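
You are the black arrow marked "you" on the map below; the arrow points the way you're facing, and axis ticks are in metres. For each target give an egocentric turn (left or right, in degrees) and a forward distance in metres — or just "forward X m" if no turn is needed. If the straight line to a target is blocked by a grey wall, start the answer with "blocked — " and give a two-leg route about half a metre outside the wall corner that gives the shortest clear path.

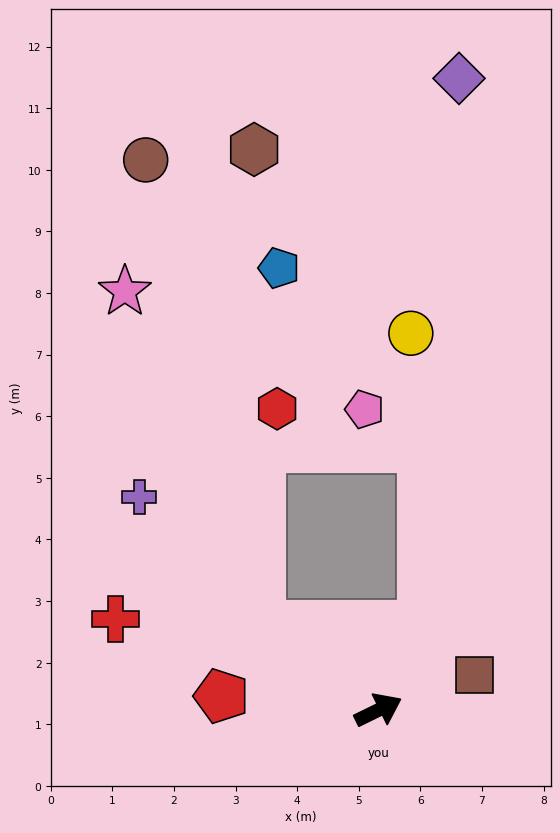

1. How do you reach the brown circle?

blocked — turn left 119°, forward 2.4 m, then turn right 41°, forward 7.8 m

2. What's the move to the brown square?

turn right 6°, forward 1.7 m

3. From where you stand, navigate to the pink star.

blocked — turn left 119°, forward 2.4 m, then turn right 33°, forward 5.9 m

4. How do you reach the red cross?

turn left 135°, forward 4.5 m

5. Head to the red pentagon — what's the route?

turn left 149°, forward 2.6 m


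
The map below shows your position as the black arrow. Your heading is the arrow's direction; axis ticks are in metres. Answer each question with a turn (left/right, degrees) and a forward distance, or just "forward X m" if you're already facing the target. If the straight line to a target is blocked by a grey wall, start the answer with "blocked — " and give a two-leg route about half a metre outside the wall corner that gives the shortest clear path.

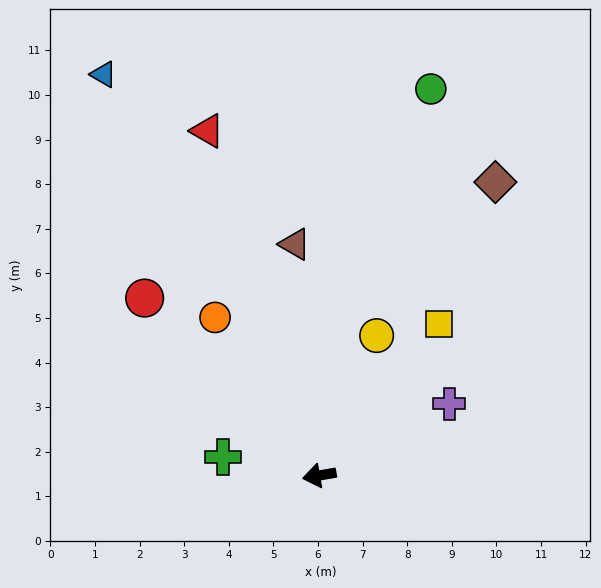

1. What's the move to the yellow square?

turn right 138°, forward 4.3 m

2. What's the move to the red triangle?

turn right 82°, forward 8.1 m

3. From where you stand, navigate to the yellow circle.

turn right 122°, forward 3.4 m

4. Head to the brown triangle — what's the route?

turn right 94°, forward 5.2 m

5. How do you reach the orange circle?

turn right 66°, forward 4.2 m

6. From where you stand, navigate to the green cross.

turn right 21°, forward 2.2 m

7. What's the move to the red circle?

turn right 55°, forward 5.6 m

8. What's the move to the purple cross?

turn right 161°, forward 3.3 m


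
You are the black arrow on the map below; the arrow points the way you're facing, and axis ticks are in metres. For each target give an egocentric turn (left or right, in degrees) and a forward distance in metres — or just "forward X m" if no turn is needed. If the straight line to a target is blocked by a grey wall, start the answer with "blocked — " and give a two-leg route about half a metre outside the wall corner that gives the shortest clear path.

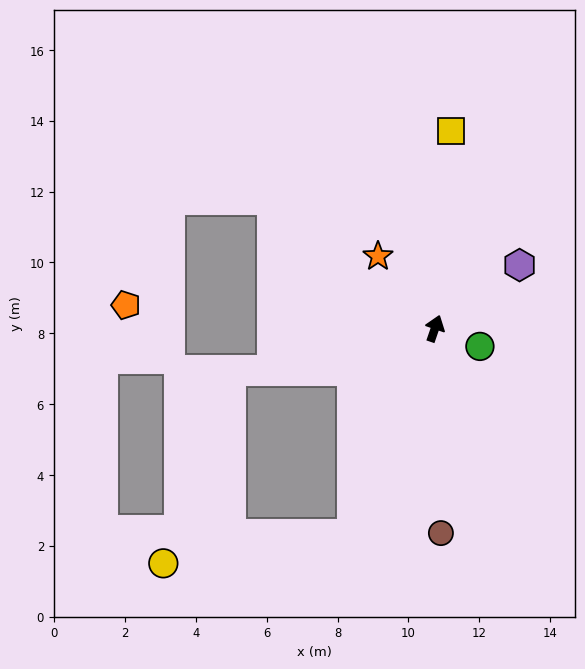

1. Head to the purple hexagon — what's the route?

turn right 34°, forward 3.0 m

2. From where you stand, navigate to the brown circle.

turn right 159°, forward 5.8 m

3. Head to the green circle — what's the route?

turn right 93°, forward 1.4 m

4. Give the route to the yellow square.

turn left 14°, forward 5.6 m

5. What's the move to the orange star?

turn left 57°, forward 2.6 m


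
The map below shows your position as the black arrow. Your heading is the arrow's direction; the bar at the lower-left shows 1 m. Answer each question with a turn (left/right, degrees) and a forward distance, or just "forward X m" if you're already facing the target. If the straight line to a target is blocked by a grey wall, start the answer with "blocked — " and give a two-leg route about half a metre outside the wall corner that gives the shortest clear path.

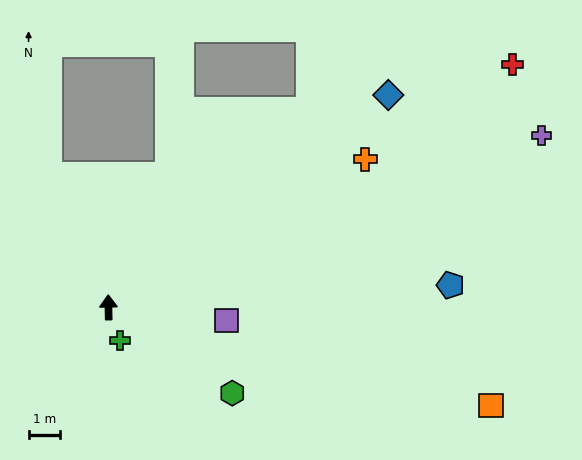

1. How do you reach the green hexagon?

turn right 126°, forward 4.8 m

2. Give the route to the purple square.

turn right 98°, forward 3.7 m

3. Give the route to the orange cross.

turn right 61°, forward 9.4 m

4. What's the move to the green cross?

turn right 162°, forward 1.1 m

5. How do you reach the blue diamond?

turn right 54°, forward 11.1 m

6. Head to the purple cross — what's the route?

turn right 69°, forward 14.7 m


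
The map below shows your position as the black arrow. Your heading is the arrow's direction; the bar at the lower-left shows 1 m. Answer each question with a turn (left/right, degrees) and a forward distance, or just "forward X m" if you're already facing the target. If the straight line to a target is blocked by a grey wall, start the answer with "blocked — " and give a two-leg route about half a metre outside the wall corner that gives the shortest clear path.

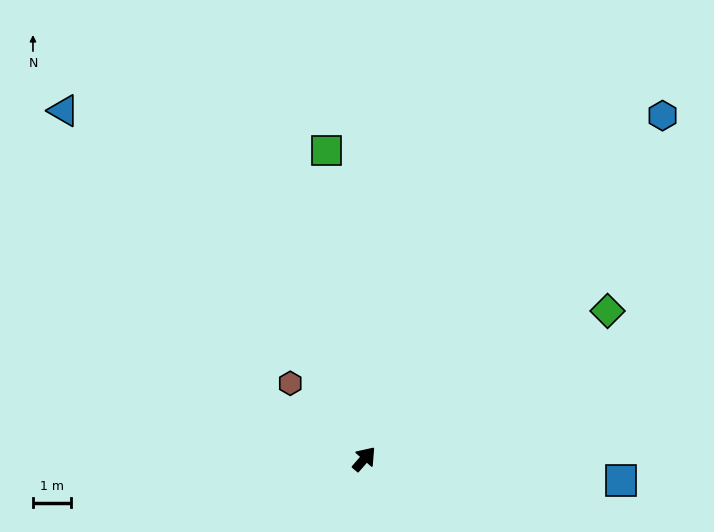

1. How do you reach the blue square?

turn right 54°, forward 6.7 m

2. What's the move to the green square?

turn left 48°, forward 8.1 m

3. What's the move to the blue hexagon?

forward 11.9 m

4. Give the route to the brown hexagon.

turn left 85°, forward 2.8 m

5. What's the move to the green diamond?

turn right 18°, forward 7.4 m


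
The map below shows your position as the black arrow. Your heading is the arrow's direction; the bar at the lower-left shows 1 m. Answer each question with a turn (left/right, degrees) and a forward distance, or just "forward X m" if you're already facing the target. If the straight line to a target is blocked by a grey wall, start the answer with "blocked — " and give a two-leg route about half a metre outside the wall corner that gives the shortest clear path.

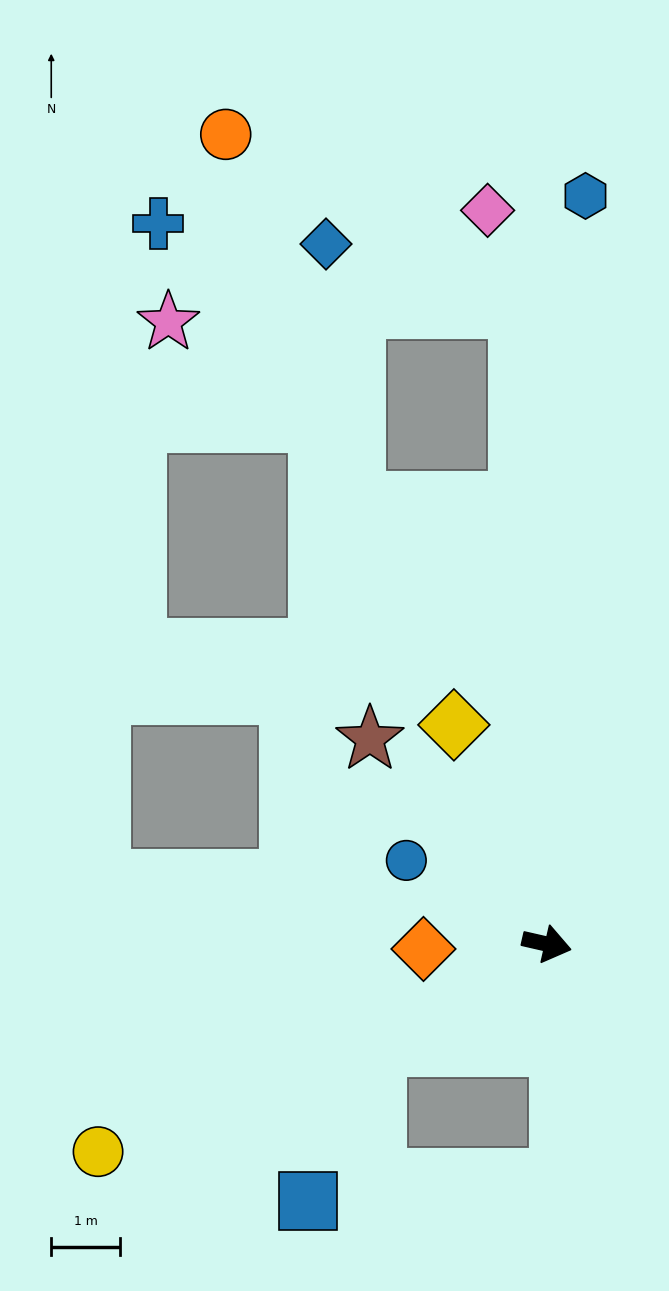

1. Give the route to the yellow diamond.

turn left 126°, forward 3.5 m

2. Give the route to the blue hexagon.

turn left 100°, forward 10.9 m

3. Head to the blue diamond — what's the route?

blocked — turn left 105°, forward 9.2 m, then turn left 69°, forward 2.9 m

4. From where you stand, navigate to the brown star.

turn left 144°, forward 3.9 m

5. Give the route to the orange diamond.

turn right 165°, forward 1.8 m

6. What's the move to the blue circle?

turn left 162°, forward 2.4 m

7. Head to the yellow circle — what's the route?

turn right 142°, forward 7.2 m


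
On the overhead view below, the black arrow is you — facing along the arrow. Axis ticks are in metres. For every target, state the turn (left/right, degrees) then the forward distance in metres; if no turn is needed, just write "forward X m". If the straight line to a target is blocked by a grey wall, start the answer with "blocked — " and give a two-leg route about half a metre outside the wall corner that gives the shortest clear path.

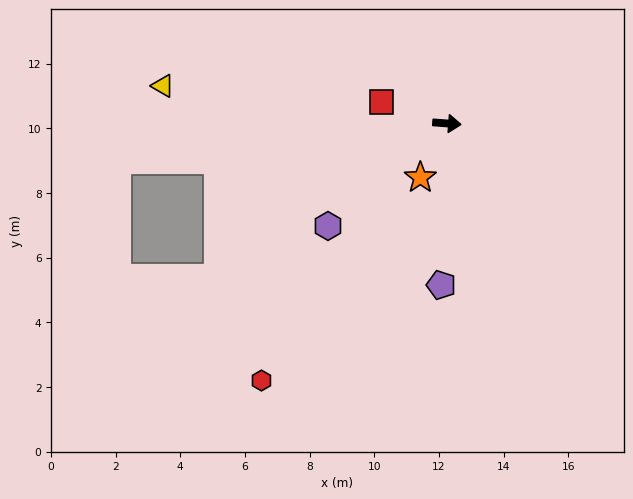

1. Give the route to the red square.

turn left 166°, forward 2.1 m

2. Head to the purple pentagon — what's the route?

turn right 88°, forward 5.0 m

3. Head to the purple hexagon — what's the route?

turn right 135°, forward 4.9 m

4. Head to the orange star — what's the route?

turn right 112°, forward 1.9 m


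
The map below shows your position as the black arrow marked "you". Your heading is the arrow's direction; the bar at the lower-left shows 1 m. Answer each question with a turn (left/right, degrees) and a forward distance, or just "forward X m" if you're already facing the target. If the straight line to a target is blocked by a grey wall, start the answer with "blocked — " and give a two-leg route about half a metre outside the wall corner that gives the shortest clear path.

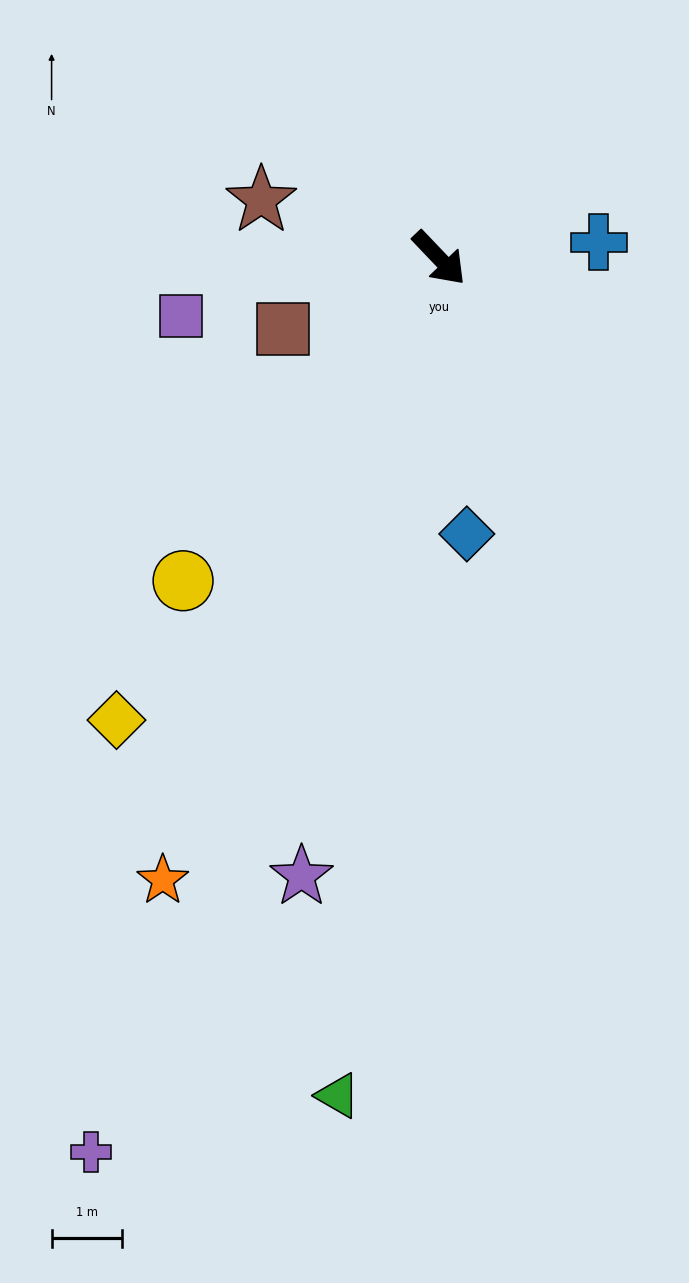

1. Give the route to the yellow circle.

turn right 82°, forward 5.8 m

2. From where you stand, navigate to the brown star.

turn right 152°, forward 2.6 m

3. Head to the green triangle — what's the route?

turn right 51°, forward 11.9 m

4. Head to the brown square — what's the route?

turn right 109°, forward 2.4 m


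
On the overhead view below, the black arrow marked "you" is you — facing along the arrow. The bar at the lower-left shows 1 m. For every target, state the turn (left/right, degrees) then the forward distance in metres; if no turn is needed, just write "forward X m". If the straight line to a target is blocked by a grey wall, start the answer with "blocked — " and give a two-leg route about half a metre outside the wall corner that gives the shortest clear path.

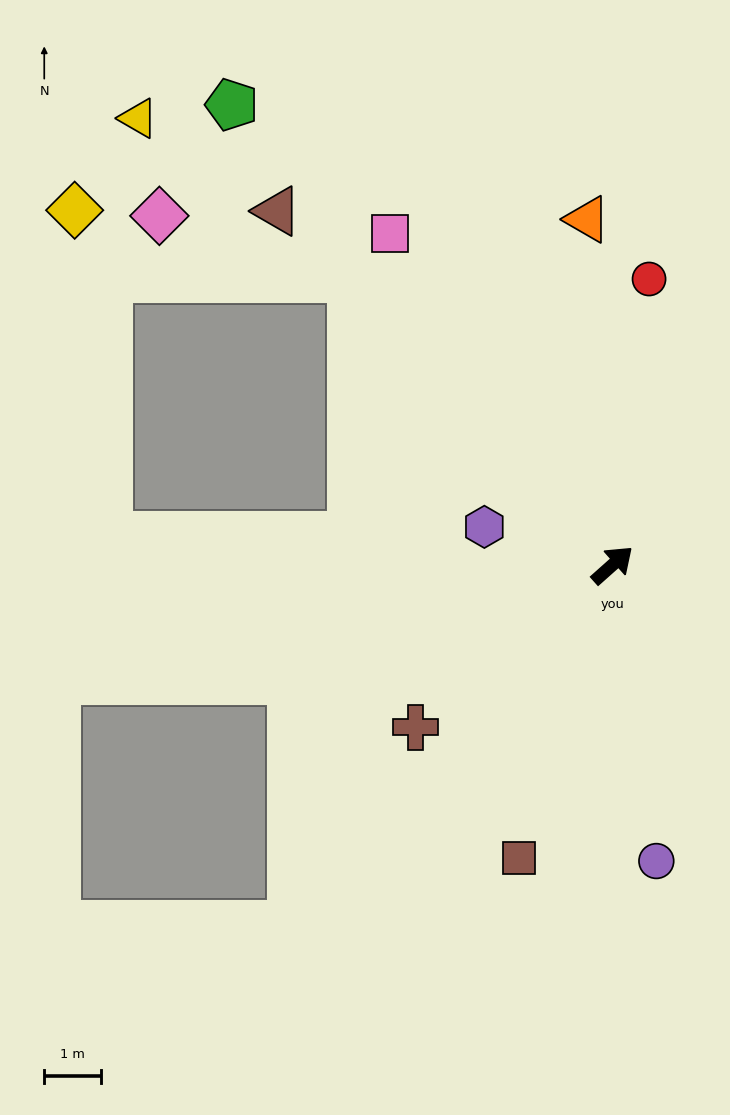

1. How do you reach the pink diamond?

blocked — turn left 91°, forward 6.8 m, then turn left 29°, forward 3.6 m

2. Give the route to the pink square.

turn left 82°, forward 7.1 m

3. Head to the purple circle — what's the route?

turn right 123°, forward 5.3 m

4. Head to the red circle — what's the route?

turn left 41°, forward 5.1 m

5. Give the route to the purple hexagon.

turn left 122°, forward 2.4 m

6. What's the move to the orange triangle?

turn left 53°, forward 6.1 m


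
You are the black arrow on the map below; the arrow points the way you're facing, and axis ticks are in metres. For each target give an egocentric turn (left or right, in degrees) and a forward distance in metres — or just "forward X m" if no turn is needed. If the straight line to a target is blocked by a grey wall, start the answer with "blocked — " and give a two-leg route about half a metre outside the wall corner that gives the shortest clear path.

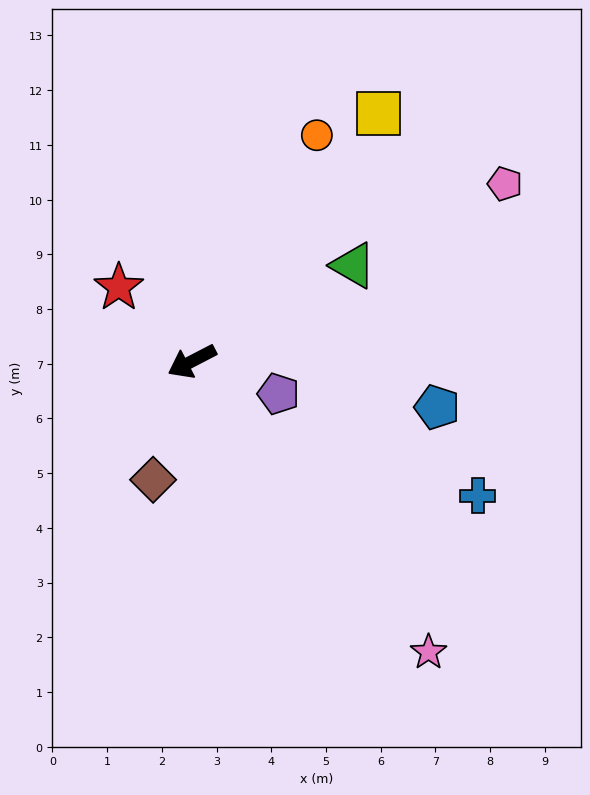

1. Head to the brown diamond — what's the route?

turn left 44°, forward 2.3 m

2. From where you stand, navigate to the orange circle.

turn right 146°, forward 4.7 m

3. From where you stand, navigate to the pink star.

turn left 102°, forward 6.9 m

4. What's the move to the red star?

turn right 73°, forward 1.9 m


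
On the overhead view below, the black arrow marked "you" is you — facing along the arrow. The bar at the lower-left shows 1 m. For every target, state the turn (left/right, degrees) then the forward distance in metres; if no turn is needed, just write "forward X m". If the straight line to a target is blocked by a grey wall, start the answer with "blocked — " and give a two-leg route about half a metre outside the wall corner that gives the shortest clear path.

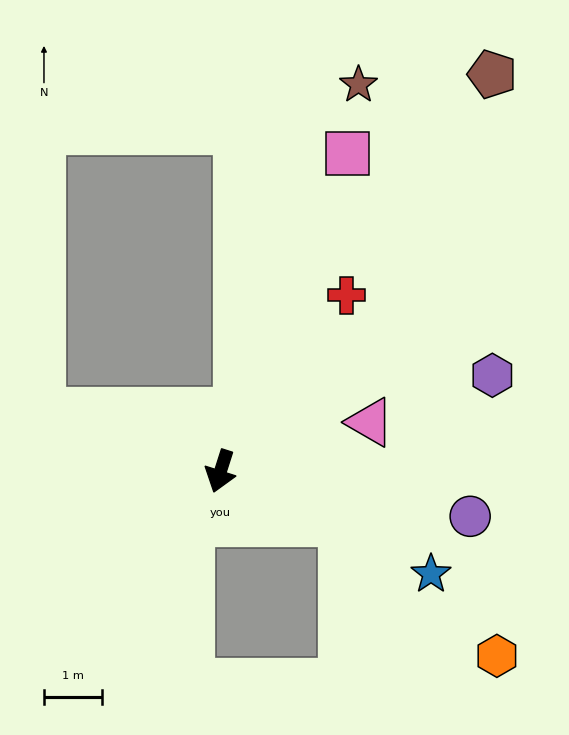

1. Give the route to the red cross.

turn left 162°, forward 3.7 m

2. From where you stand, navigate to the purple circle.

turn left 97°, forward 4.4 m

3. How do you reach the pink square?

turn left 176°, forward 5.9 m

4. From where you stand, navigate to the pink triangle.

turn left 126°, forward 2.7 m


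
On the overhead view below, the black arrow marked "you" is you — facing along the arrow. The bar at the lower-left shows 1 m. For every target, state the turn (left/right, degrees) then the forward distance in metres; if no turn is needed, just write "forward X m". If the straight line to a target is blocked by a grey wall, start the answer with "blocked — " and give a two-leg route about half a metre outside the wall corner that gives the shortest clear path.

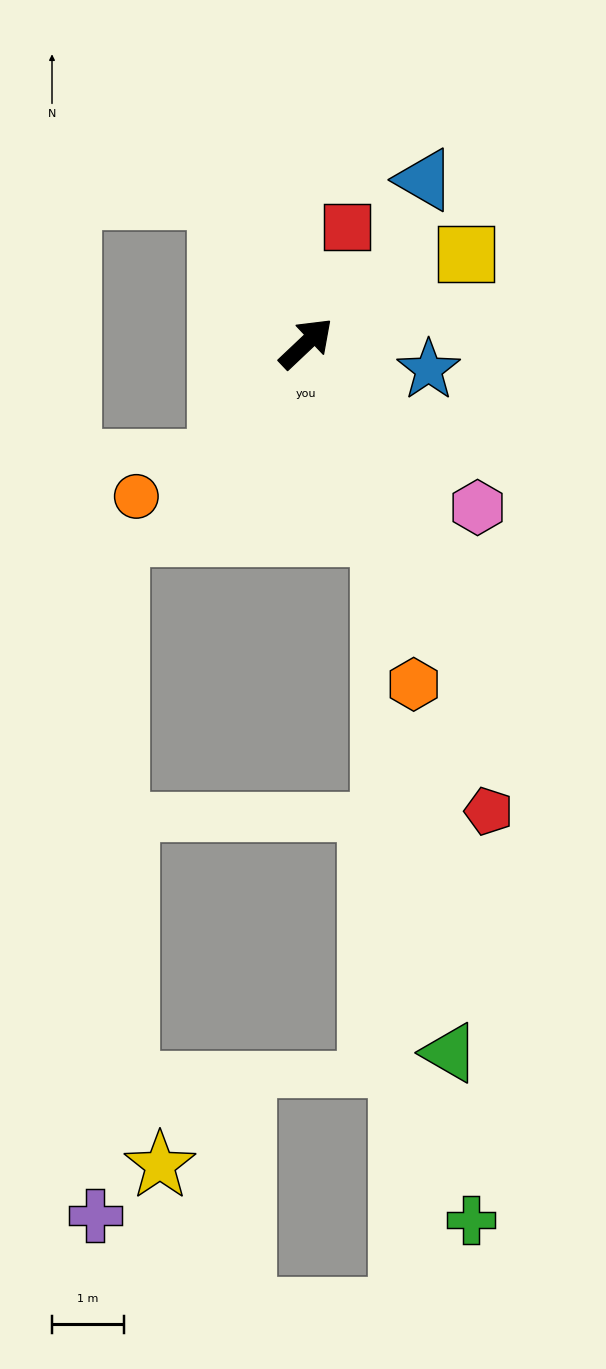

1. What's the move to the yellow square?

turn right 14°, forward 2.5 m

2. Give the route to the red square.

turn left 27°, forward 1.7 m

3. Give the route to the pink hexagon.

turn right 87°, forward 3.3 m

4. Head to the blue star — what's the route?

turn right 56°, forward 1.7 m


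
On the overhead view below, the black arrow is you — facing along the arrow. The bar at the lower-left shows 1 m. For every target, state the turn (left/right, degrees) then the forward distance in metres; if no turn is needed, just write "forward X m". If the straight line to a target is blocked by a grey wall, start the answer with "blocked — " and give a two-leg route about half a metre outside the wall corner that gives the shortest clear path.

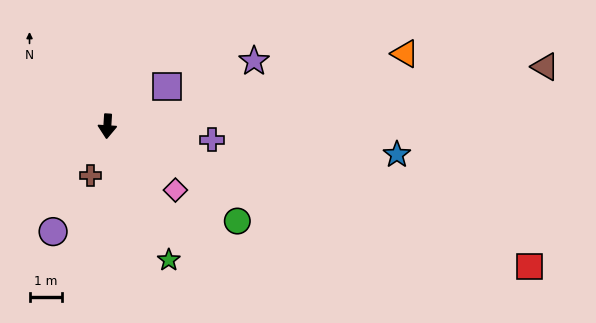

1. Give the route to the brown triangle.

turn left 101°, forward 13.4 m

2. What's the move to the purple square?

turn left 127°, forward 2.2 m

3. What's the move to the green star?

turn left 28°, forward 4.5 m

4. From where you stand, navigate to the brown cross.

turn right 15°, forward 1.6 m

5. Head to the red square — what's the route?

turn left 75°, forward 13.5 m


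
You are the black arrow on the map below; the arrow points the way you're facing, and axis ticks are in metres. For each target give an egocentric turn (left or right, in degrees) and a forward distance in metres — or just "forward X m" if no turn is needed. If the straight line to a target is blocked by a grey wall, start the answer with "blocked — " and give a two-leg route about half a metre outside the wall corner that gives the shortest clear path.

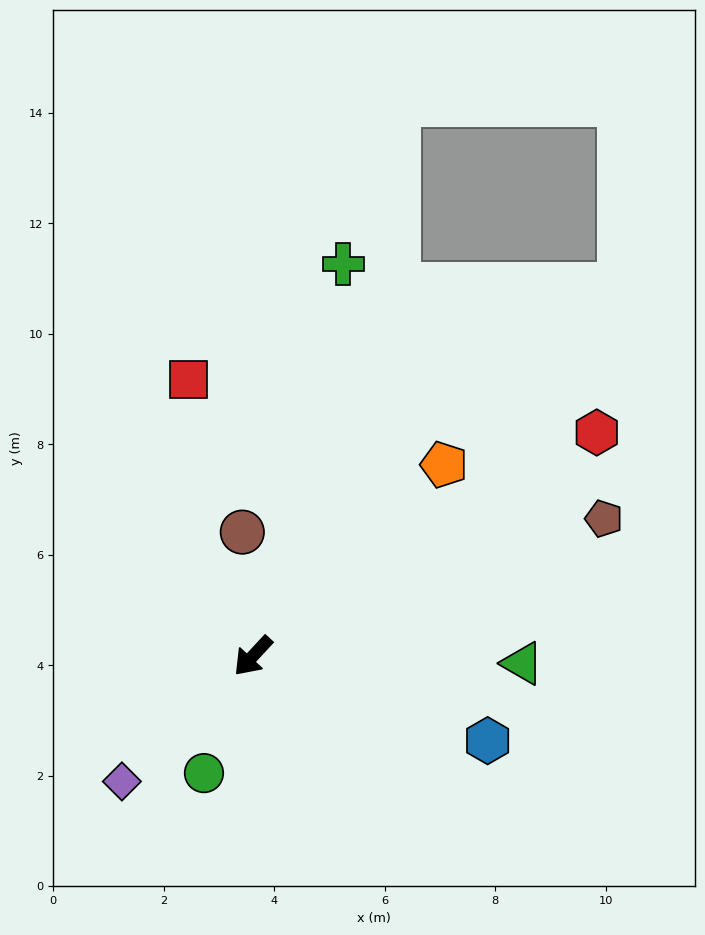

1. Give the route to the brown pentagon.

turn left 154°, forward 6.8 m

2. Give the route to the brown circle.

turn right 132°, forward 2.3 m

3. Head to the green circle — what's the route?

turn left 20°, forward 2.3 m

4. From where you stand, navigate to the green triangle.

turn left 131°, forward 4.9 m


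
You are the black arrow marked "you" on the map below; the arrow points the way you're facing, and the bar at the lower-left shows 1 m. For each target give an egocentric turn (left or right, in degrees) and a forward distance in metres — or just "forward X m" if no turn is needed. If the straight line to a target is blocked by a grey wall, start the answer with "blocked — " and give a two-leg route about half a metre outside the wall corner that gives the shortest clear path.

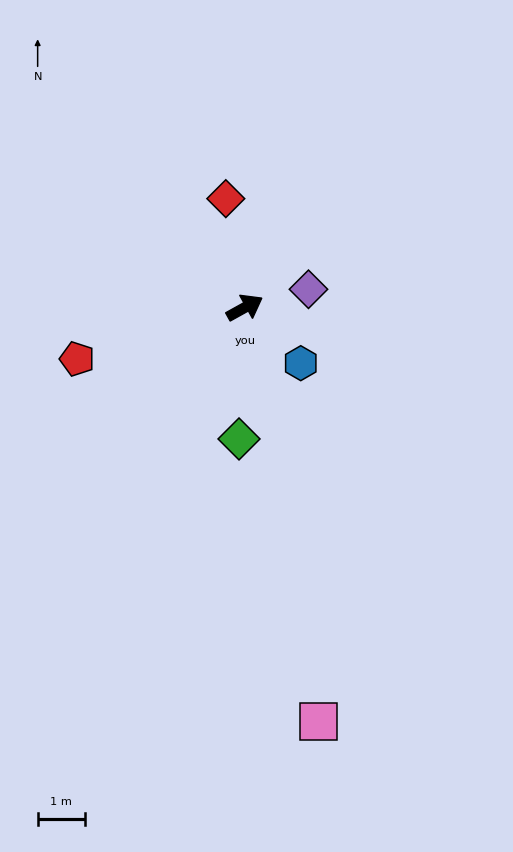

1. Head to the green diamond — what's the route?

turn right 122°, forward 2.8 m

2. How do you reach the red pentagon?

turn left 168°, forward 3.7 m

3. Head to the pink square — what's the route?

turn right 109°, forward 8.8 m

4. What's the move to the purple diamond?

turn right 13°, forward 1.4 m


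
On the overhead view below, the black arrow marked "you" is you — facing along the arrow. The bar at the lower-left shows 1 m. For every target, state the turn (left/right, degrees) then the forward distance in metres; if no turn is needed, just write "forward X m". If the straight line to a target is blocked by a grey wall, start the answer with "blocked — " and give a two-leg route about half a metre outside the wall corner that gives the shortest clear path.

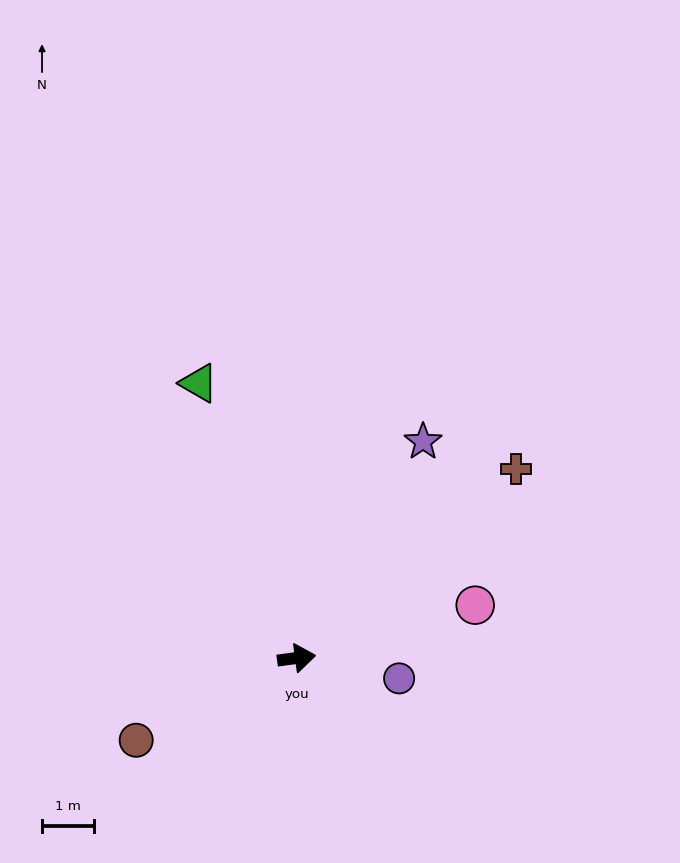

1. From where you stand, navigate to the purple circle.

turn right 19°, forward 2.0 m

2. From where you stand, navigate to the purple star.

turn left 52°, forward 4.8 m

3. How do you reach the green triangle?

turn left 102°, forward 5.6 m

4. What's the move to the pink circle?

turn left 9°, forward 3.6 m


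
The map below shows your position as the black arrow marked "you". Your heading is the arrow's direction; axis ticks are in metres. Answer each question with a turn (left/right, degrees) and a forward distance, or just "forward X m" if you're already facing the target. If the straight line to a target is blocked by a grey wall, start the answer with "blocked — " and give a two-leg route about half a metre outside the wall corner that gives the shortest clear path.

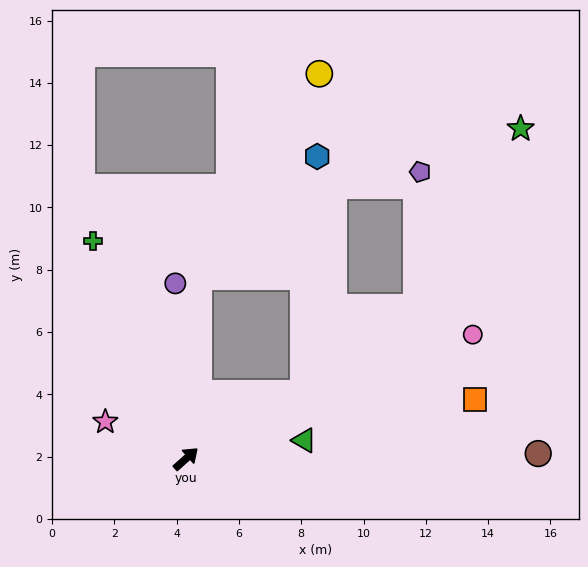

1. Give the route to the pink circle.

turn right 18°, forward 10.0 m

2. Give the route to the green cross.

turn left 71°, forward 7.6 m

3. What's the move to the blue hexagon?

blocked — turn left 44°, forward 5.9 m, then turn right 40°, forward 5.4 m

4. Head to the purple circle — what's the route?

turn left 52°, forward 5.6 m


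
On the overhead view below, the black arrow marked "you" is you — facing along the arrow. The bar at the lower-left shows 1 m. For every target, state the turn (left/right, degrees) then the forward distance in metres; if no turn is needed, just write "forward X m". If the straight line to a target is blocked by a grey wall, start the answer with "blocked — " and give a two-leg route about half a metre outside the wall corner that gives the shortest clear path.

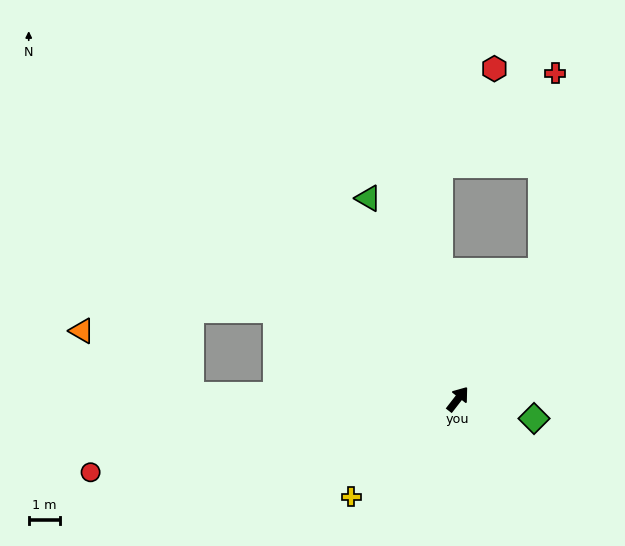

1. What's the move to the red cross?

blocked — turn left 5°, forward 4.9 m, then turn left 29°, forward 6.5 m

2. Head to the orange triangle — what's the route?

blocked — turn left 127°, forward 8.7 m, then turn right 30°, forward 4.1 m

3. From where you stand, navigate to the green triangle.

turn left 62°, forward 7.1 m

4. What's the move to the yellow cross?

turn left 170°, forward 4.7 m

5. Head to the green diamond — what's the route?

turn right 66°, forward 2.6 m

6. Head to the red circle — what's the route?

turn left 139°, forward 12.2 m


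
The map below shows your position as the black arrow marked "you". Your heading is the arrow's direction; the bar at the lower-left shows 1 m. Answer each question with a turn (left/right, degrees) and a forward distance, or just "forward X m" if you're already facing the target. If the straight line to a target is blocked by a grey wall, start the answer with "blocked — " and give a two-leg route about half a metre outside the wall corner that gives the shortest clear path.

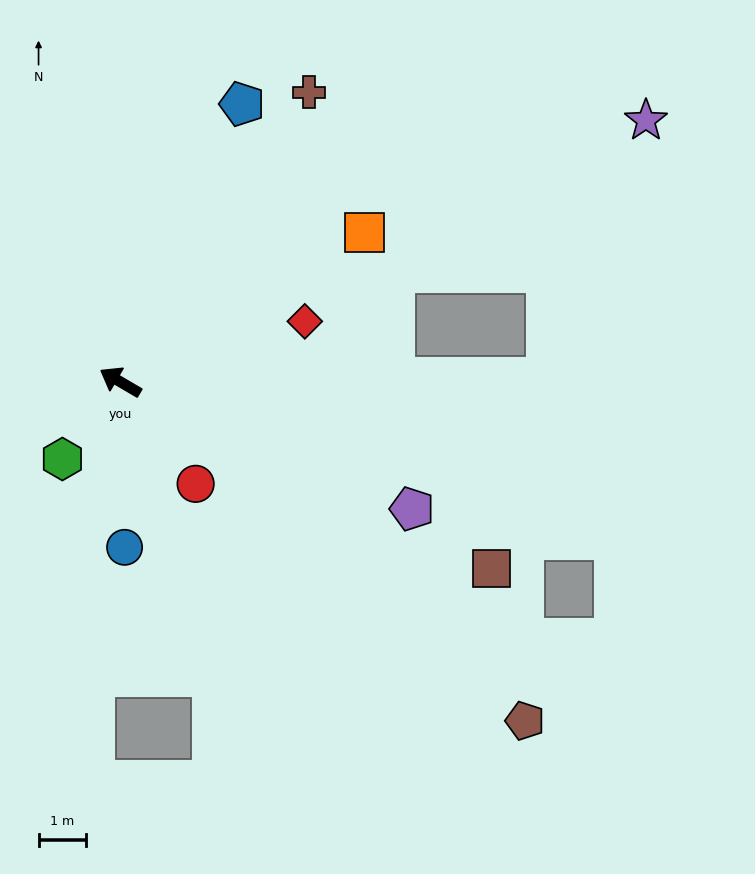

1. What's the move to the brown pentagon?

turn left 170°, forward 11.1 m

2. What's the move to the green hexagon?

turn left 83°, forward 2.0 m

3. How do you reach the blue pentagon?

turn right 83°, forward 6.4 m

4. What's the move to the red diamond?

turn right 131°, forward 4.1 m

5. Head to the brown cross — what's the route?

turn right 93°, forward 7.3 m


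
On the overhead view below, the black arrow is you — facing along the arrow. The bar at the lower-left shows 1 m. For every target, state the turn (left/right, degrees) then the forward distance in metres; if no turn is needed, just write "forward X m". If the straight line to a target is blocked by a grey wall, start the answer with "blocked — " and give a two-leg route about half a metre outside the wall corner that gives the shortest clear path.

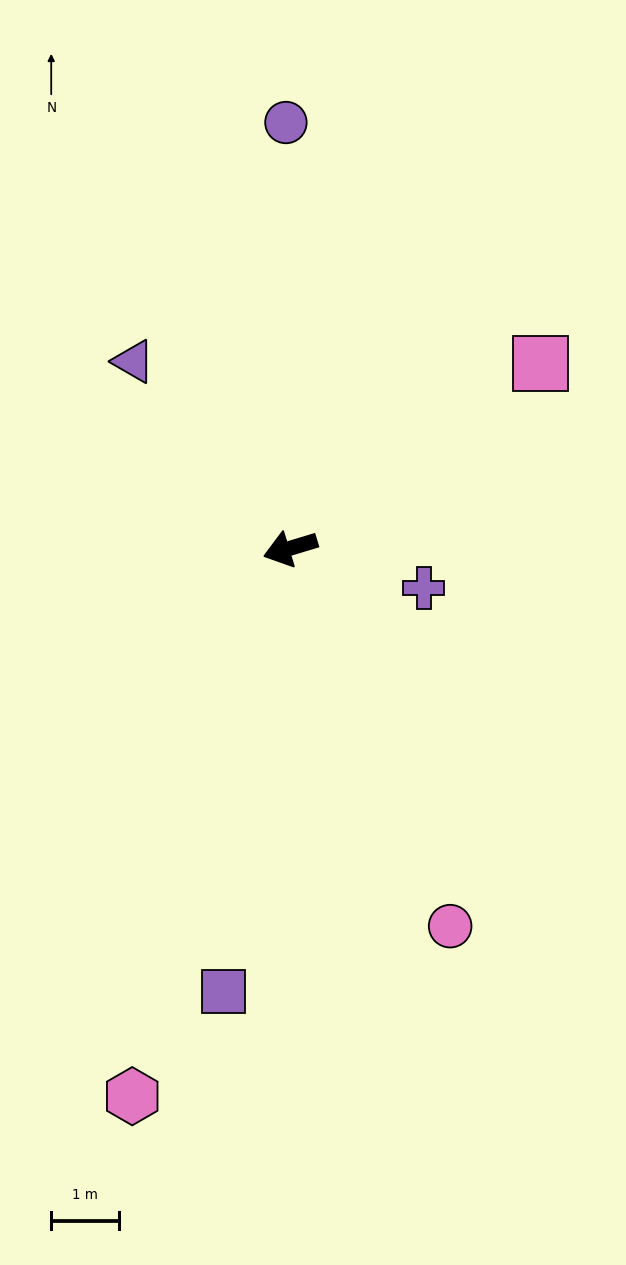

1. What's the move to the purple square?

turn left 65°, forward 6.7 m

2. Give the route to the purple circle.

turn right 106°, forward 6.3 m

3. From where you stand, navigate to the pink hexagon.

turn left 57°, forward 8.5 m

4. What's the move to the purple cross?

turn left 146°, forward 2.1 m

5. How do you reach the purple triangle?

turn right 67°, forward 3.6 m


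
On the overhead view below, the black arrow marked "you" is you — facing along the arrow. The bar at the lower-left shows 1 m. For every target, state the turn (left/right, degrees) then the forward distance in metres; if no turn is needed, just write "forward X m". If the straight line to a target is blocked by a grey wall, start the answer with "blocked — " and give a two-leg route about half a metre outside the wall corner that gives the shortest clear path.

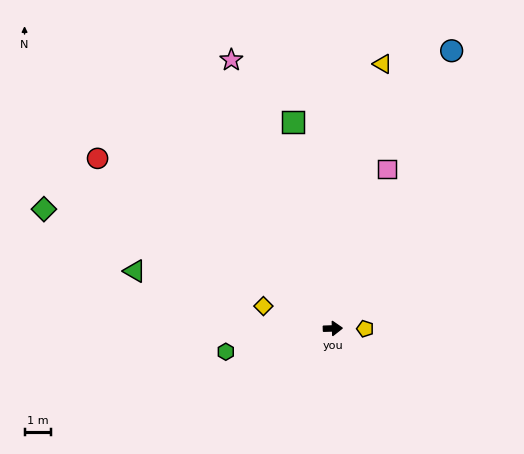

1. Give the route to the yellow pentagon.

turn right 2°, forward 1.2 m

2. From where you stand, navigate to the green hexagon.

turn right 170°, forward 4.2 m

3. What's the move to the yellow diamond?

turn left 160°, forward 2.8 m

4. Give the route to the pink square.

turn left 69°, forward 6.5 m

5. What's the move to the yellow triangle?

turn left 78°, forward 10.4 m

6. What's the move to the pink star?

turn left 109°, forward 11.1 m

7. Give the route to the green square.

turn left 99°, forward 8.1 m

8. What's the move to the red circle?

turn left 142°, forward 11.2 m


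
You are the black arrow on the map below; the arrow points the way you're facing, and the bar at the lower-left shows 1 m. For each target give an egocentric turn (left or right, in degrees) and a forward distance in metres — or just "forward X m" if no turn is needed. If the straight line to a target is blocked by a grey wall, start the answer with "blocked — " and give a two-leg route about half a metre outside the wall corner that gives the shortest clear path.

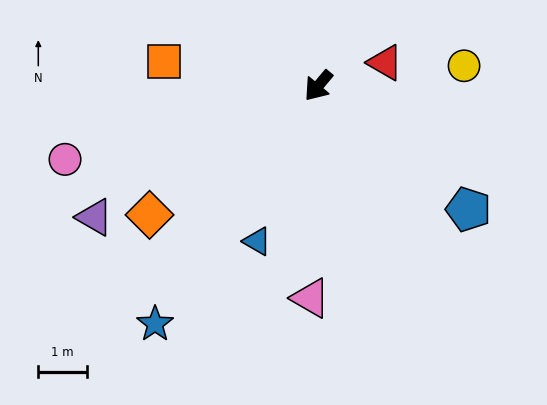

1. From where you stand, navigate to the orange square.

turn right 59°, forward 3.2 m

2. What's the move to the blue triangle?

turn left 18°, forward 3.5 m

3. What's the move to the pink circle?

turn right 34°, forward 5.5 m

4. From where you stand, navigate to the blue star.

turn left 5°, forward 6.0 m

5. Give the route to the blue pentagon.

turn left 90°, forward 4.0 m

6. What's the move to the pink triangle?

turn left 38°, forward 4.4 m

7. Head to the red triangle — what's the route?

turn left 149°, forward 1.5 m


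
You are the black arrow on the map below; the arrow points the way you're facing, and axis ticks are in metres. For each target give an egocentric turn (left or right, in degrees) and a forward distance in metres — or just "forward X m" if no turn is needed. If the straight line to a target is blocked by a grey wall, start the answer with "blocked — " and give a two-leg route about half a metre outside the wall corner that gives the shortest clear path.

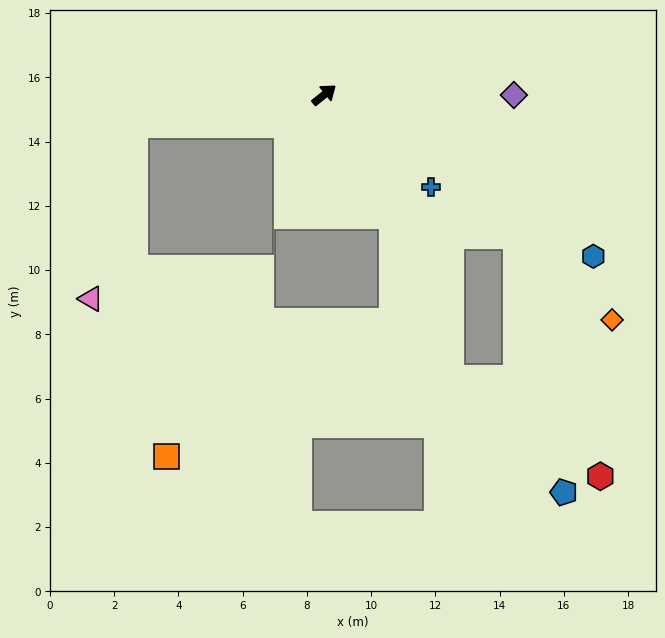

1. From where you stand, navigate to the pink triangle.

blocked — turn left 150°, forward 6.0 m, then turn left 67°, forward 5.6 m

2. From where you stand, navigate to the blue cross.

turn right 79°, forward 4.4 m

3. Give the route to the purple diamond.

turn right 39°, forward 5.9 m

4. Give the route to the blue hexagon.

turn right 70°, forward 9.8 m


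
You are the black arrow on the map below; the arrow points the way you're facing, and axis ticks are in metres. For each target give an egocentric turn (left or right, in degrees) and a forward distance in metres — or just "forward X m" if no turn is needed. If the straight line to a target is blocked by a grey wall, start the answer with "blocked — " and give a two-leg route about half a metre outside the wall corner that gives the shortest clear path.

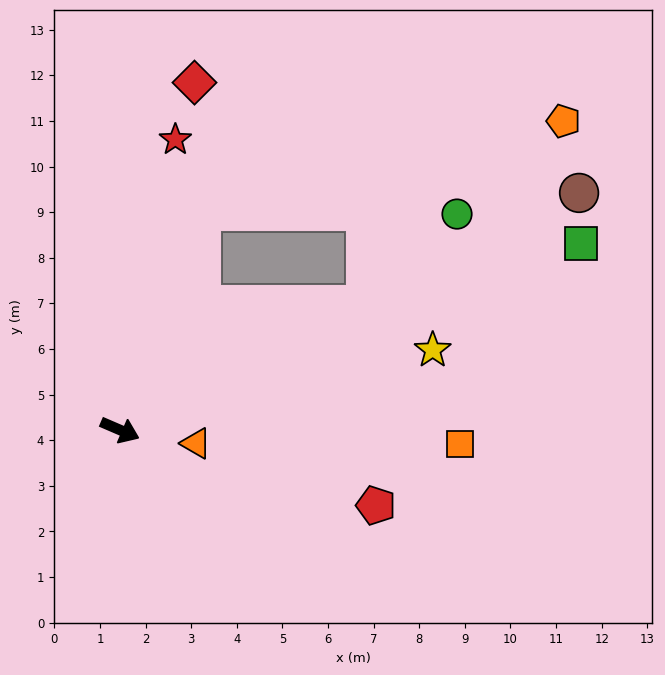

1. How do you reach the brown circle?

turn left 51°, forward 11.3 m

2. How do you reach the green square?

turn left 45°, forward 10.9 m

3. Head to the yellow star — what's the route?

turn left 38°, forward 7.1 m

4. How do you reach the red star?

turn left 103°, forward 6.5 m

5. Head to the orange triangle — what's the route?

turn left 13°, forward 1.7 m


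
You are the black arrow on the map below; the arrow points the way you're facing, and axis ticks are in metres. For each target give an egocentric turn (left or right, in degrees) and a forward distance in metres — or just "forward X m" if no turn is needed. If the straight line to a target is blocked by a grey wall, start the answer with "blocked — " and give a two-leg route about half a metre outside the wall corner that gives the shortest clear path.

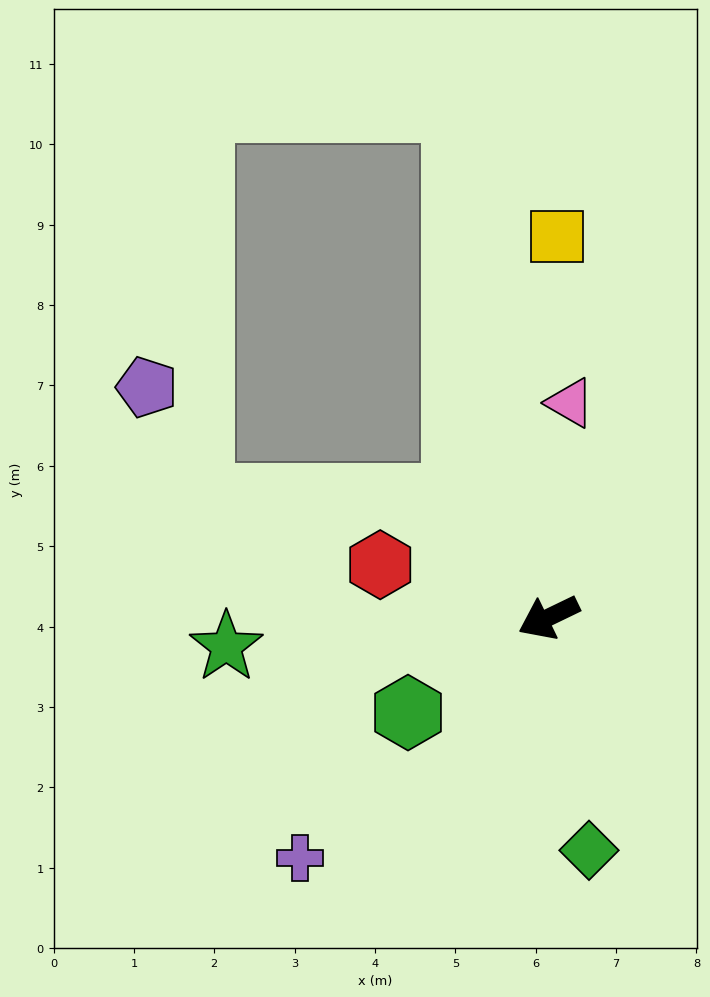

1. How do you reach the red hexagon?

turn right 43°, forward 2.2 m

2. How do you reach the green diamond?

turn left 74°, forward 2.9 m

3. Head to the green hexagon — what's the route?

turn left 8°, forward 2.1 m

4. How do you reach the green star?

turn right 21°, forward 4.0 m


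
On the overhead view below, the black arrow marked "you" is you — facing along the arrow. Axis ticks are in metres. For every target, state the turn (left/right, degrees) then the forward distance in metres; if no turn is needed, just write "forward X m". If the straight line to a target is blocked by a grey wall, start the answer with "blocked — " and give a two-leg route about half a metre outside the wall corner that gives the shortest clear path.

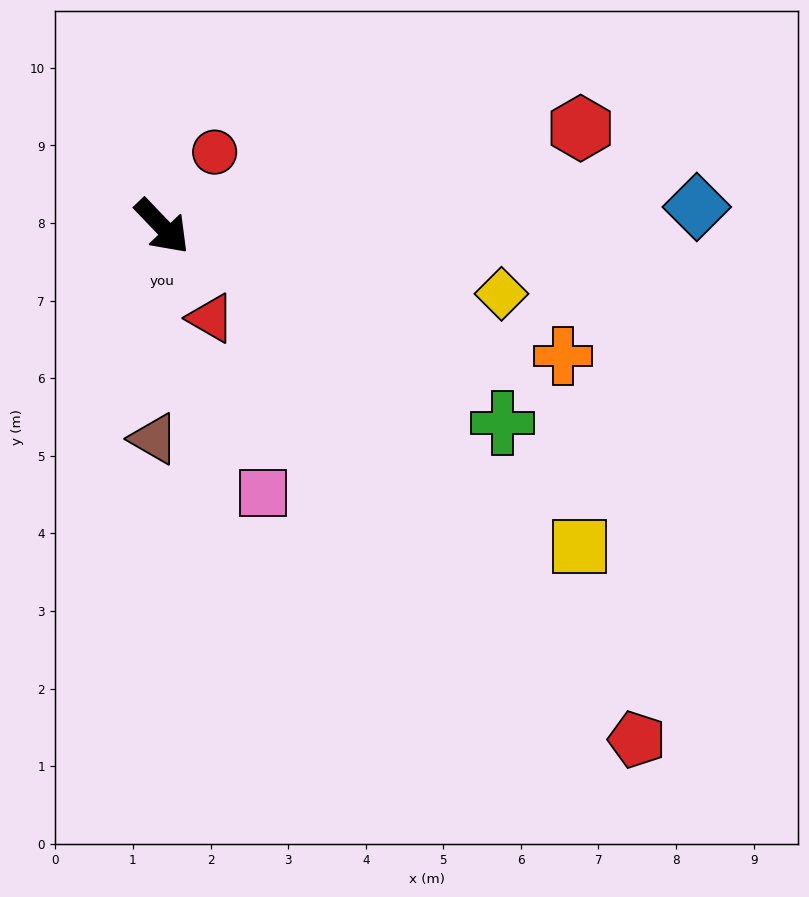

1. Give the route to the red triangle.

turn right 16°, forward 1.3 m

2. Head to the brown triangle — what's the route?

turn right 46°, forward 2.7 m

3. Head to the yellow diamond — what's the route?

turn left 35°, forward 4.5 m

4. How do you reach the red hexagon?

turn left 59°, forward 5.5 m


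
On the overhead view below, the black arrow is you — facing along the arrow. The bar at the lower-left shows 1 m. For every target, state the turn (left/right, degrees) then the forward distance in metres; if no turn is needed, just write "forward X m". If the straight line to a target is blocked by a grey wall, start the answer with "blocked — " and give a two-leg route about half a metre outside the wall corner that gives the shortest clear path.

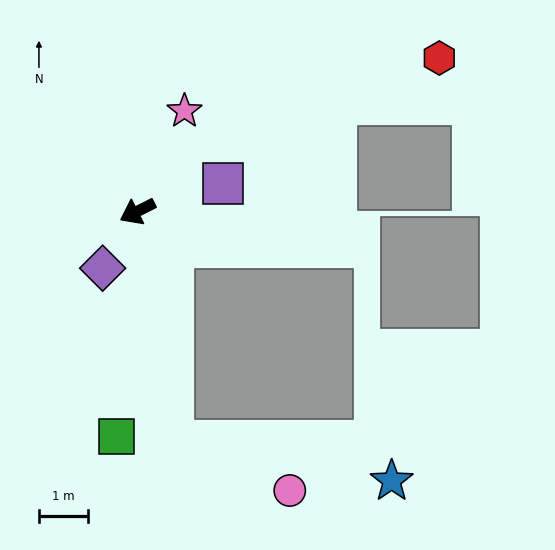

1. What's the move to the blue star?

blocked — turn left 72°, forward 4.7 m, then turn left 71°, forward 4.5 m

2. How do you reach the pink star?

turn right 142°, forward 2.2 m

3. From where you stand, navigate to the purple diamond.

turn left 32°, forward 1.3 m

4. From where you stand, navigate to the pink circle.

blocked — turn left 72°, forward 4.7 m, then turn left 58°, forward 2.6 m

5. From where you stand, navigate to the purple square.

turn left 171°, forward 1.8 m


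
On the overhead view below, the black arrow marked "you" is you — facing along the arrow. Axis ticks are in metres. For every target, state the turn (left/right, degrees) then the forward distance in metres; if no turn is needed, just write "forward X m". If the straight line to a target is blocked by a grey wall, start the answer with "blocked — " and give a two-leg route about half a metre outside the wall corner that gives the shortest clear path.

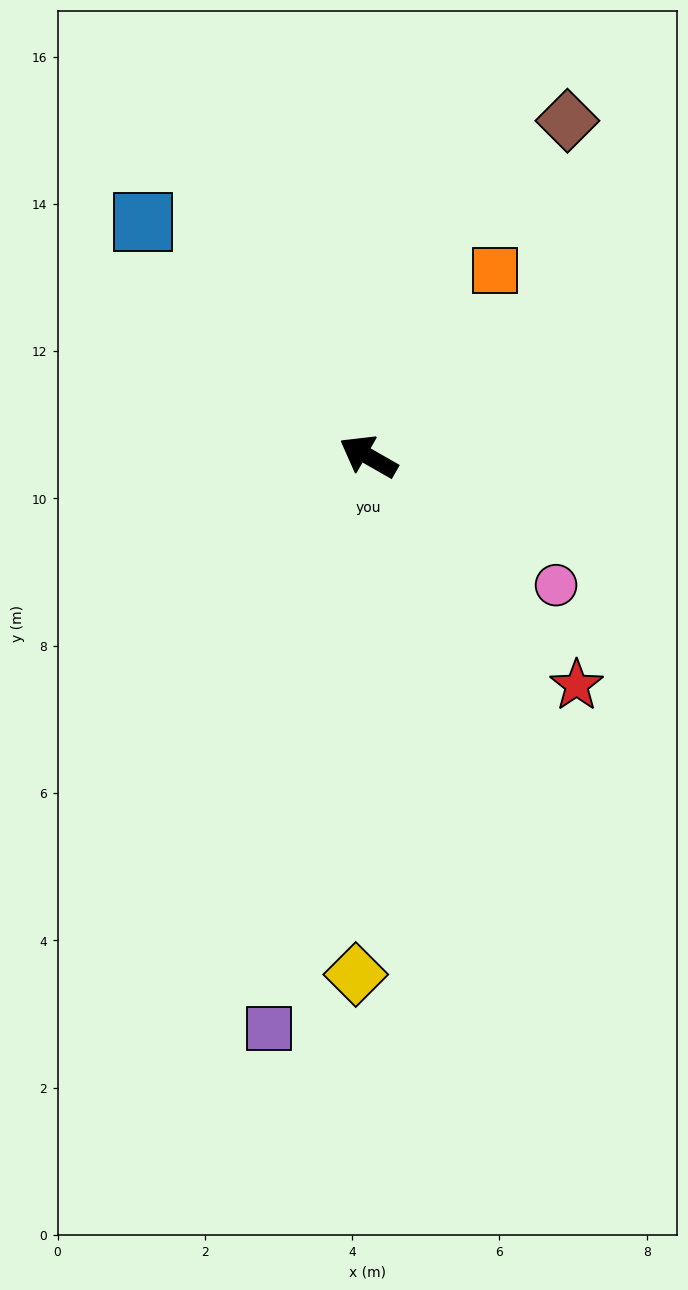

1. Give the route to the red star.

turn left 162°, forward 4.2 m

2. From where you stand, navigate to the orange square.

turn right 95°, forward 3.1 m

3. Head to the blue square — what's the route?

turn right 16°, forward 4.4 m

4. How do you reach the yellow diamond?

turn left 118°, forward 7.0 m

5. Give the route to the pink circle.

turn left 175°, forward 3.1 m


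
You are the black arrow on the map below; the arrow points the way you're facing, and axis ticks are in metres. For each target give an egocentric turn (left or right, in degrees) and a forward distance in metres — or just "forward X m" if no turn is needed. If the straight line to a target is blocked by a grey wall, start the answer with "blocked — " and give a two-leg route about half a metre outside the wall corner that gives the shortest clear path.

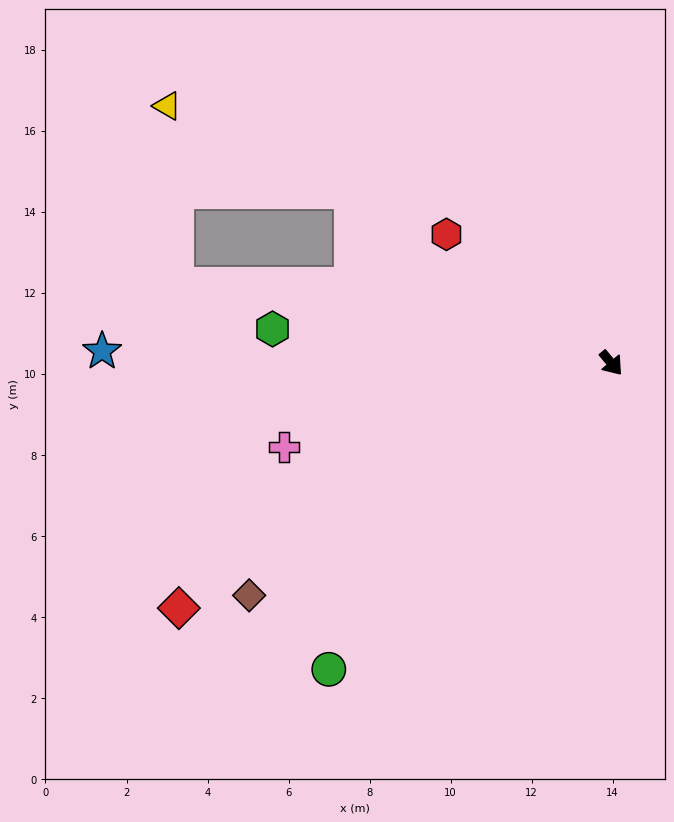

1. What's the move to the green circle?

turn right 83°, forward 10.3 m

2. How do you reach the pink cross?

turn right 115°, forward 8.3 m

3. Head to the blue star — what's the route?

turn right 131°, forward 12.6 m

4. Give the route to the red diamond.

turn right 100°, forward 12.3 m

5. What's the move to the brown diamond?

turn right 97°, forward 10.6 m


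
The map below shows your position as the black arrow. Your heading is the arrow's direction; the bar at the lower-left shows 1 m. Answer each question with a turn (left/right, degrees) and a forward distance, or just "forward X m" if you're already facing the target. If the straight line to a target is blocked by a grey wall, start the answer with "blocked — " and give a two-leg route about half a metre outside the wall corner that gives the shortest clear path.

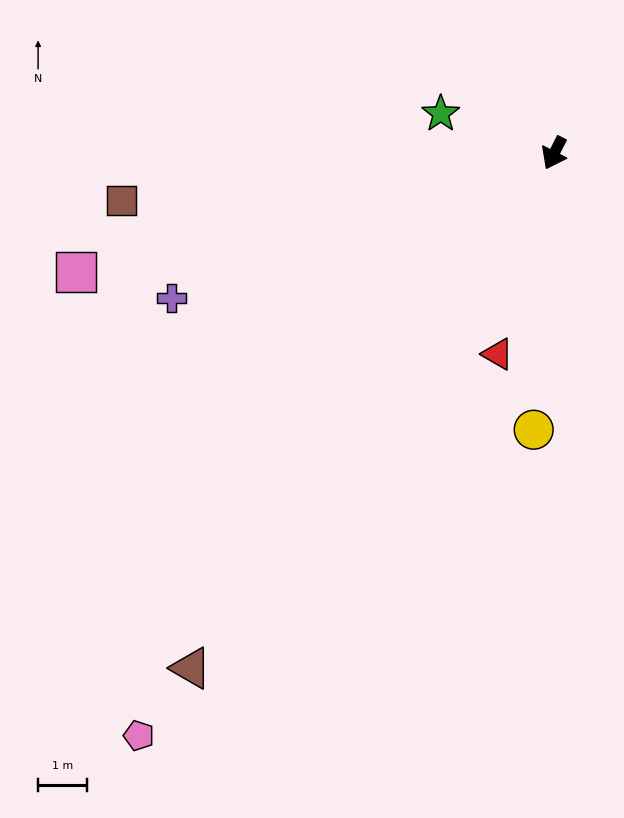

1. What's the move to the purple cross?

turn right 42°, forward 8.4 m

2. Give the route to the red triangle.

turn left 11°, forward 4.3 m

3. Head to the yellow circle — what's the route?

turn left 23°, forward 5.7 m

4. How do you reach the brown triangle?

turn right 8°, forward 12.9 m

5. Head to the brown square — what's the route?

turn right 57°, forward 8.9 m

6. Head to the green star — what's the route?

turn right 82°, forward 2.5 m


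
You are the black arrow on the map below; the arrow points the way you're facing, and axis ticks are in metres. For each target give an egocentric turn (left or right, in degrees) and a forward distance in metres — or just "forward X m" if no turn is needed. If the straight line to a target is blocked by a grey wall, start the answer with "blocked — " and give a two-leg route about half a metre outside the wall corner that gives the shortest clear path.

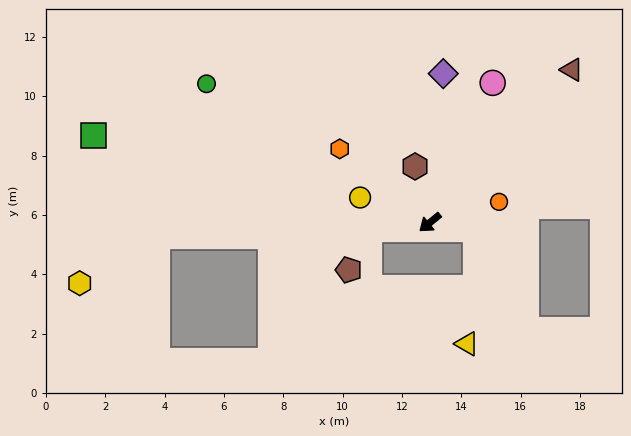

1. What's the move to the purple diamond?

turn right 134°, forward 5.0 m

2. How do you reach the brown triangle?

turn right 172°, forward 7.0 m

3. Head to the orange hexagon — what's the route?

turn right 78°, forward 3.9 m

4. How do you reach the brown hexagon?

turn right 114°, forward 2.0 m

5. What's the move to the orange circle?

turn left 157°, forward 2.4 m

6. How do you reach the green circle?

turn right 71°, forward 8.9 m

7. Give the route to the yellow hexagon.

blocked — turn right 36°, forward 9.2 m, then turn left 28°, forward 3.1 m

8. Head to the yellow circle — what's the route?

turn right 59°, forward 2.5 m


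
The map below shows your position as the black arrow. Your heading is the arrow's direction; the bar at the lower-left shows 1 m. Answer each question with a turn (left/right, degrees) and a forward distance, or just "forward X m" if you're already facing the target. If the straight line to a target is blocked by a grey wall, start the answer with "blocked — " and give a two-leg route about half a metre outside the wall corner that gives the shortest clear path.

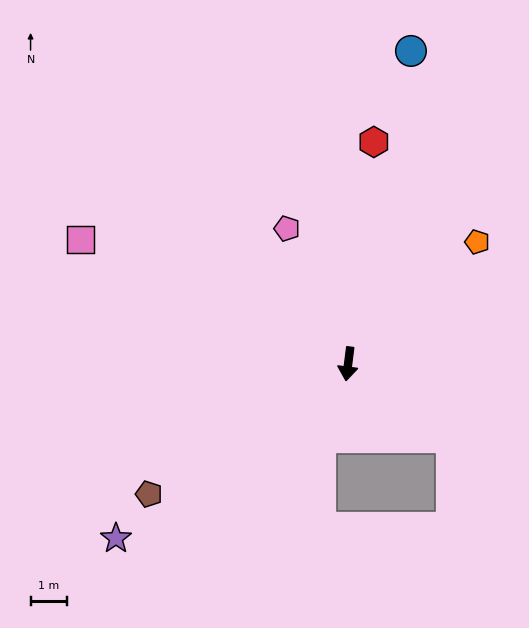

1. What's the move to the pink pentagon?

turn right 148°, forward 4.1 m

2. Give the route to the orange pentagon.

turn left 141°, forward 4.9 m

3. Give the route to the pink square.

turn right 108°, forward 8.1 m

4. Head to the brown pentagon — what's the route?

turn right 50°, forward 6.6 m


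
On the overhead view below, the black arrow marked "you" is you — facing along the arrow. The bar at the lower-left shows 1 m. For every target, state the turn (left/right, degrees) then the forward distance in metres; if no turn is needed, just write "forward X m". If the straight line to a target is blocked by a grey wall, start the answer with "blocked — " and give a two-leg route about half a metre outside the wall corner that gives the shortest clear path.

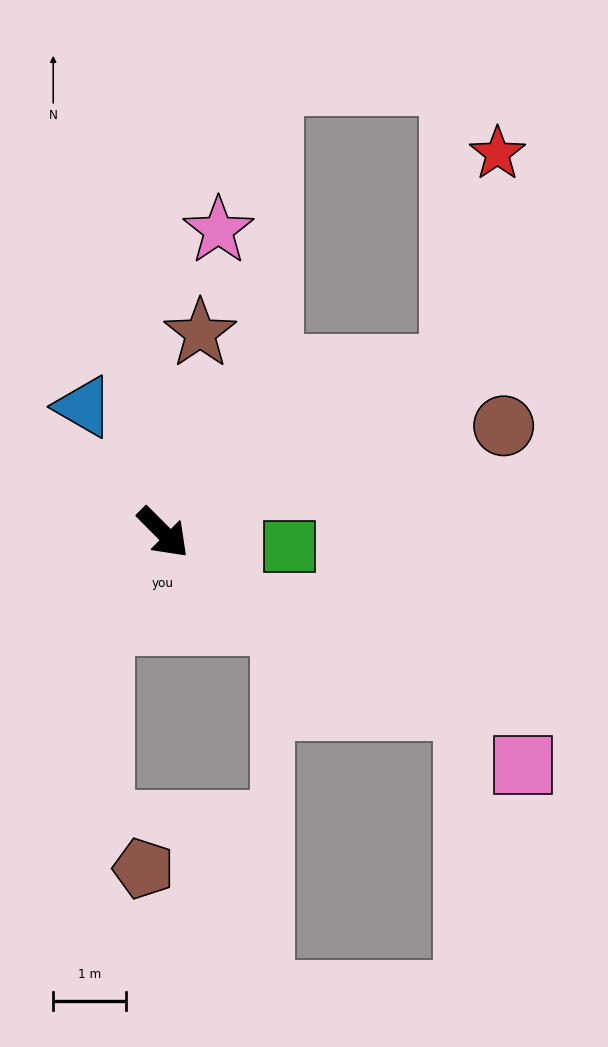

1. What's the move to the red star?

blocked — turn left 75°, forward 4.6 m, then turn left 48°, forward 3.0 m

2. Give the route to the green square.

turn left 39°, forward 1.8 m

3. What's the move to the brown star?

turn left 125°, forward 2.8 m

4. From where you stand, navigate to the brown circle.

turn left 62°, forward 4.9 m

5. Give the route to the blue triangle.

turn left 167°, forward 2.0 m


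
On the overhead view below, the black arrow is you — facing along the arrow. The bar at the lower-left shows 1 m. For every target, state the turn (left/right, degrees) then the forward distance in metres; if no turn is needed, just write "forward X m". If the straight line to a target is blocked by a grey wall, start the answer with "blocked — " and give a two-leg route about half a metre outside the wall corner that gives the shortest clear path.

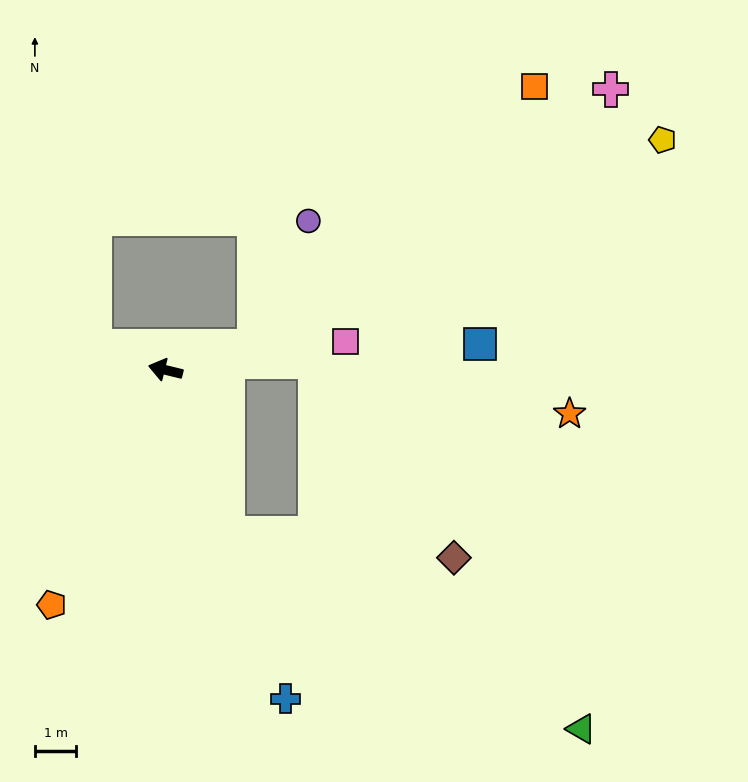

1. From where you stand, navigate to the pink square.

turn right 157°, forward 4.4 m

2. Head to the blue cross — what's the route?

turn left 124°, forward 8.4 m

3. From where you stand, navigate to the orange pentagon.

turn left 78°, forward 6.3 m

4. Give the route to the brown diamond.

blocked — turn left 124°, forward 4.2 m, then turn left 64°, forward 5.5 m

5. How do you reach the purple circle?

blocked — turn right 152°, forward 2.2 m, then turn left 53°, forward 3.3 m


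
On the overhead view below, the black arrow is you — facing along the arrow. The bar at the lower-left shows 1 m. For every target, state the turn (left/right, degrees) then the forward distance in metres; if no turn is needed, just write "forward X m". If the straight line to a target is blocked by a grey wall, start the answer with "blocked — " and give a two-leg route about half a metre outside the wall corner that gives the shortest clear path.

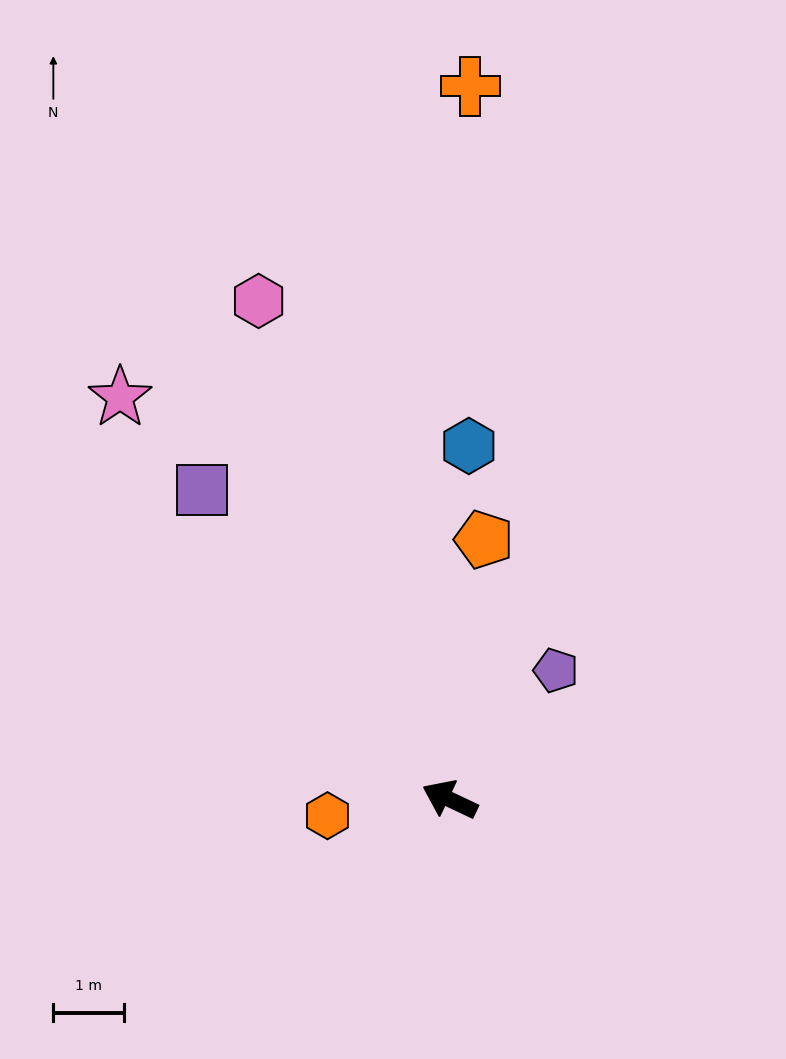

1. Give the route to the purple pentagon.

turn right 104°, forward 2.4 m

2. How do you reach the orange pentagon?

turn right 72°, forward 3.7 m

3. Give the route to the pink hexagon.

turn right 44°, forward 7.6 m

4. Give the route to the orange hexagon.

turn left 33°, forward 1.8 m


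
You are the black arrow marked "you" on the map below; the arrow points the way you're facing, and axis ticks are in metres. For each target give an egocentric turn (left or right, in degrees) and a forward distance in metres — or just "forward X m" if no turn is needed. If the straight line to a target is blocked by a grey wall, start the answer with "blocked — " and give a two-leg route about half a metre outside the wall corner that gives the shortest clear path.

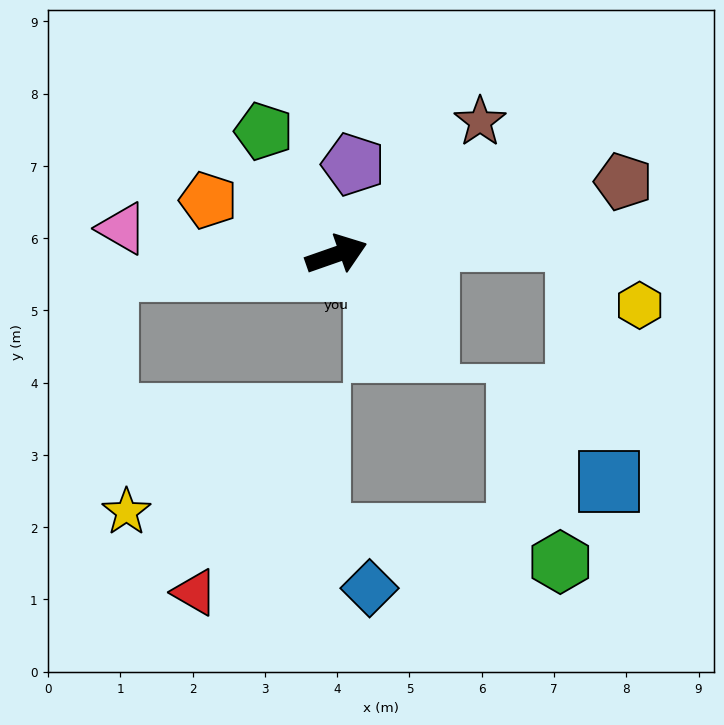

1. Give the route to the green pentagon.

turn left 101°, forward 2.0 m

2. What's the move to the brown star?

turn left 23°, forward 2.7 m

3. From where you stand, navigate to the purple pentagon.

turn left 60°, forward 1.3 m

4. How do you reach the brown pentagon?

turn right 5°, forward 4.1 m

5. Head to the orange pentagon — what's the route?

turn left 138°, forward 1.9 m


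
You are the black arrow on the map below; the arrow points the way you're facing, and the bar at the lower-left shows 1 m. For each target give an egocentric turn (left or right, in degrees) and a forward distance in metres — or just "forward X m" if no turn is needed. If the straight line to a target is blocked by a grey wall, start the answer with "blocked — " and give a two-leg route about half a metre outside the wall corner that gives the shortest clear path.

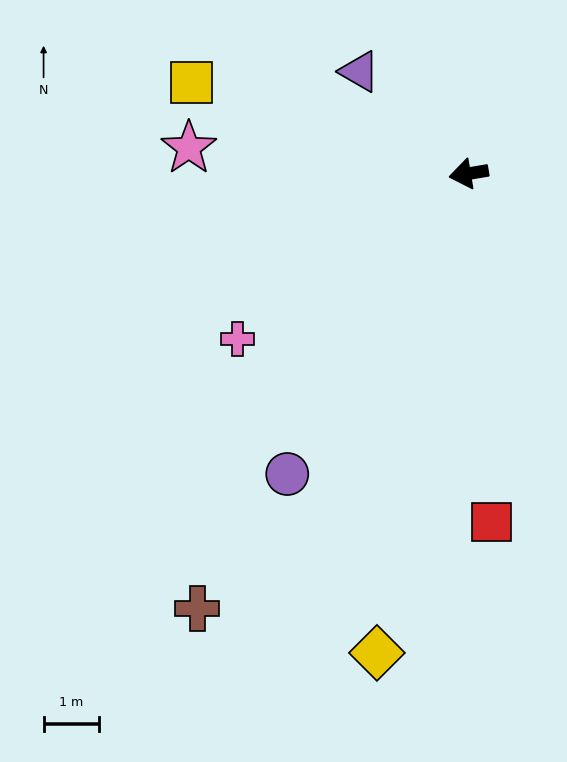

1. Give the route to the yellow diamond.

turn left 70°, forward 8.7 m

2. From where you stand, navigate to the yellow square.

turn right 28°, forward 5.2 m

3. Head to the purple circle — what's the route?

turn left 49°, forward 6.3 m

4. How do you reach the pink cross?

turn left 26°, forward 5.1 m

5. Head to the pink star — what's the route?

turn right 15°, forward 5.0 m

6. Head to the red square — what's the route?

turn left 84°, forward 6.3 m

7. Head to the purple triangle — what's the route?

turn right 53°, forward 2.7 m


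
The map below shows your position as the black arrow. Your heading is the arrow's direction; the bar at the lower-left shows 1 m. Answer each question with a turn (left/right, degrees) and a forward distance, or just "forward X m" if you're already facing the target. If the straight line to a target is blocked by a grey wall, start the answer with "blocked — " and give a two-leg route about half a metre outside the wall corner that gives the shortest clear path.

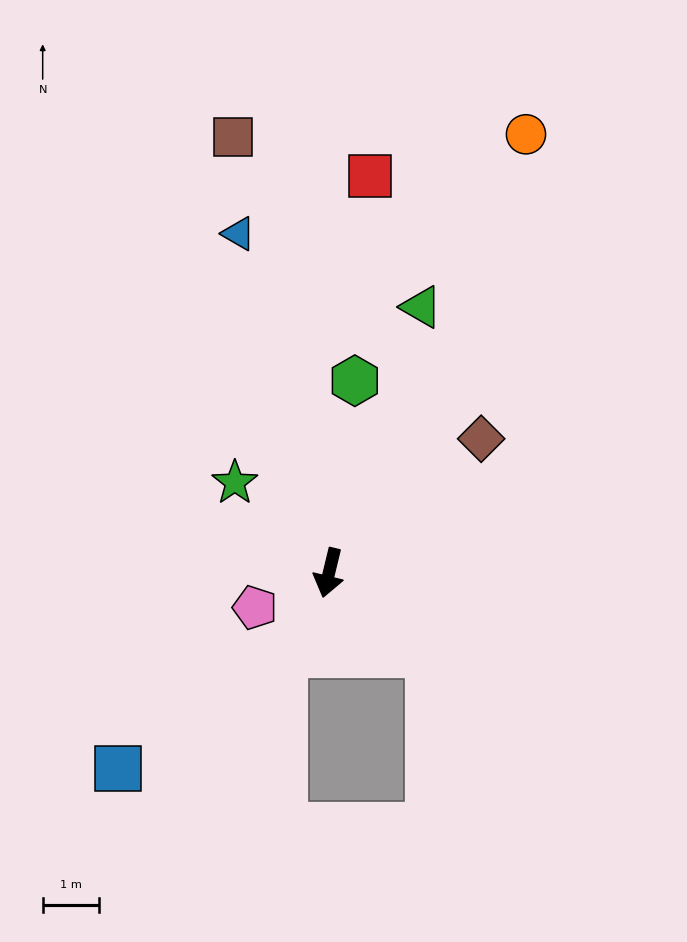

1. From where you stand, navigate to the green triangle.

turn left 174°, forward 5.0 m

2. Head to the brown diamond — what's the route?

turn left 145°, forward 3.6 m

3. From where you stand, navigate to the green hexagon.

turn right 174°, forward 3.5 m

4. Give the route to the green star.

turn right 120°, forward 2.3 m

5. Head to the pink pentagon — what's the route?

turn right 51°, forward 1.5 m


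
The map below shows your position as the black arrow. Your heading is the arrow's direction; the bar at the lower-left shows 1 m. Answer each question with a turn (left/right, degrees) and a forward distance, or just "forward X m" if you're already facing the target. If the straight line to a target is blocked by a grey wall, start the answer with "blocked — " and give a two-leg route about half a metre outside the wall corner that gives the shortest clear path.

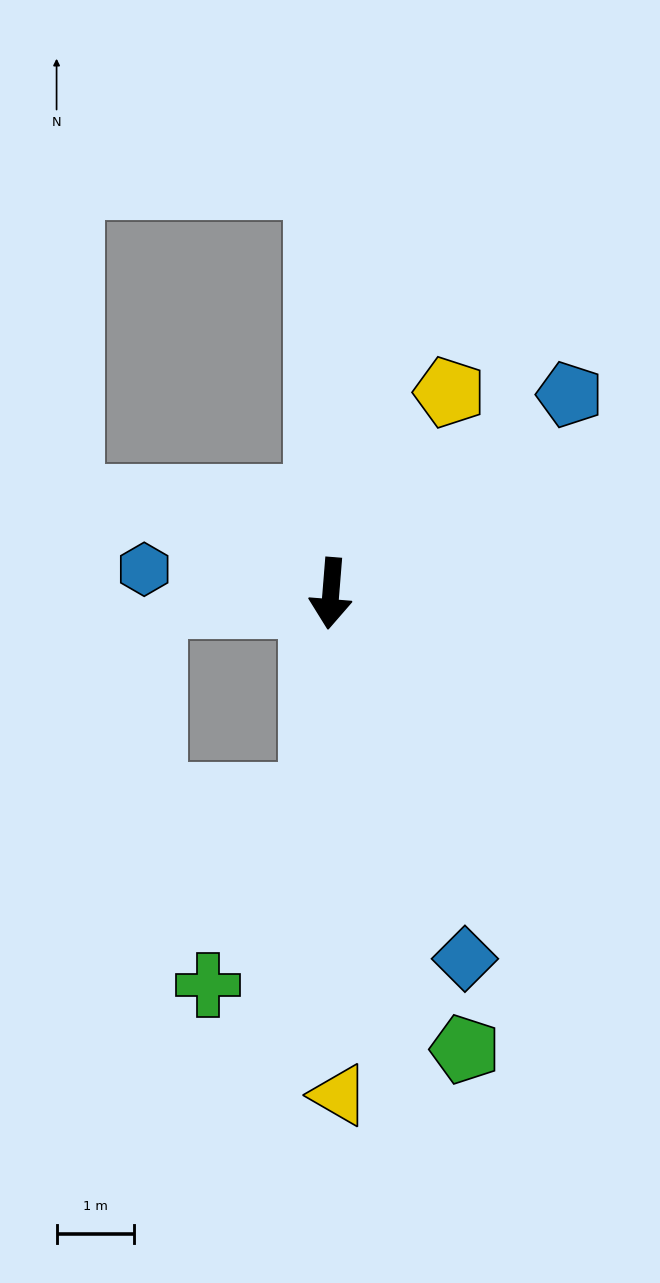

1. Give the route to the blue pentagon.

turn left 134°, forward 4.0 m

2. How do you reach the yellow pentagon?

turn left 154°, forward 3.0 m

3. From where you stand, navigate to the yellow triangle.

turn left 6°, forward 6.5 m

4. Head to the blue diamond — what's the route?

turn left 25°, forward 5.0 m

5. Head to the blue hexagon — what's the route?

turn right 93°, forward 2.4 m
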